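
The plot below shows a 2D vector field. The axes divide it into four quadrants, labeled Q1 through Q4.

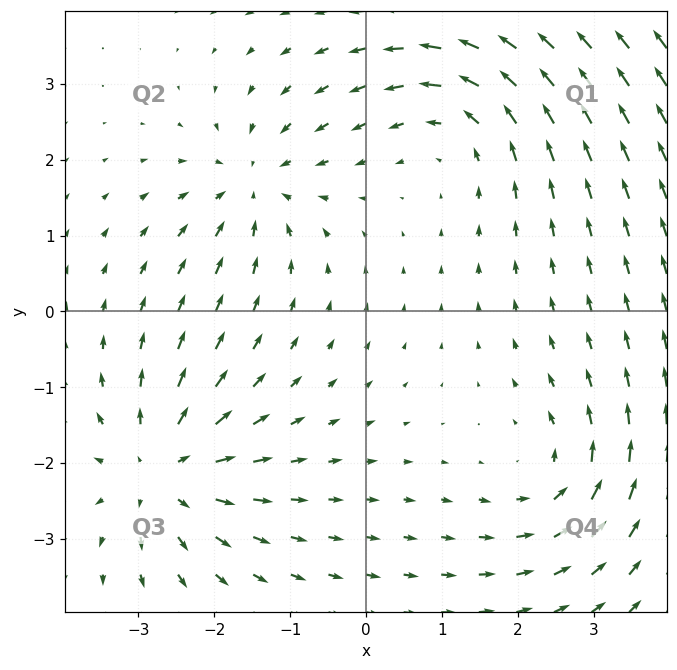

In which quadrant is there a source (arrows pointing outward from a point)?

Q3

The source sits at approximately (-2.7, -2.1), which lies in quadrant Q3. The divergence there is about +4, positive as expected for a source.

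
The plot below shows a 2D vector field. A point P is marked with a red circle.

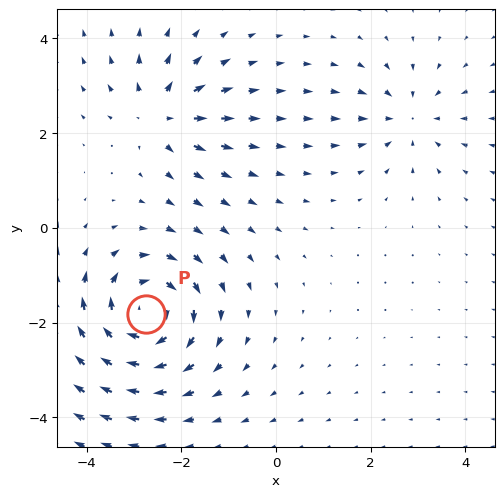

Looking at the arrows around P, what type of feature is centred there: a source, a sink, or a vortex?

vortex

At P (-2.7, -1.8) the arrows circulate clockwise. Divergence ≈0, curl about -5 — near-zero divergence with nonzero curl is a vortex.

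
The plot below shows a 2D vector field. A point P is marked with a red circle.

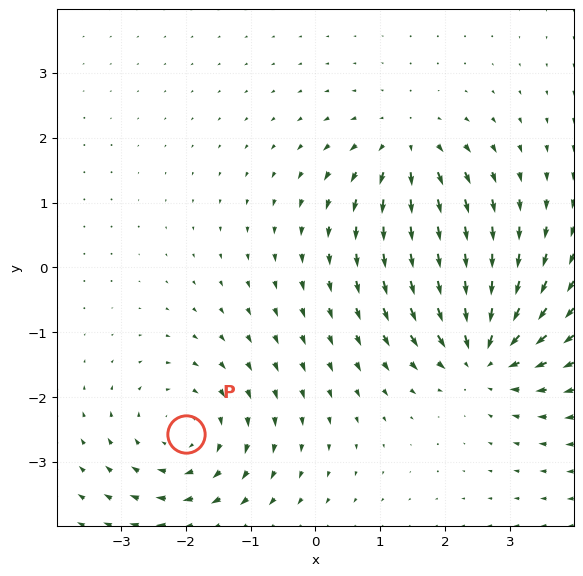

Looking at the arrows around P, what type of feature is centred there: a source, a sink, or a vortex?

vortex

At P (-2.0, -2.6) the arrows circulate clockwise. Divergence ≈0, curl about -4 — near-zero divergence with nonzero curl is a vortex.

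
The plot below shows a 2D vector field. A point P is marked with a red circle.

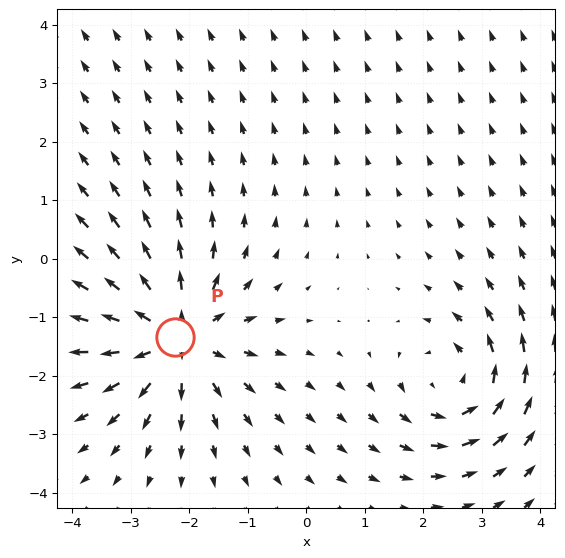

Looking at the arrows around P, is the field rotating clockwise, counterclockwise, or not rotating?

Near P at (-2.2, -1.3) the arrows show no circulation. The curl there is ≈0.

not rotating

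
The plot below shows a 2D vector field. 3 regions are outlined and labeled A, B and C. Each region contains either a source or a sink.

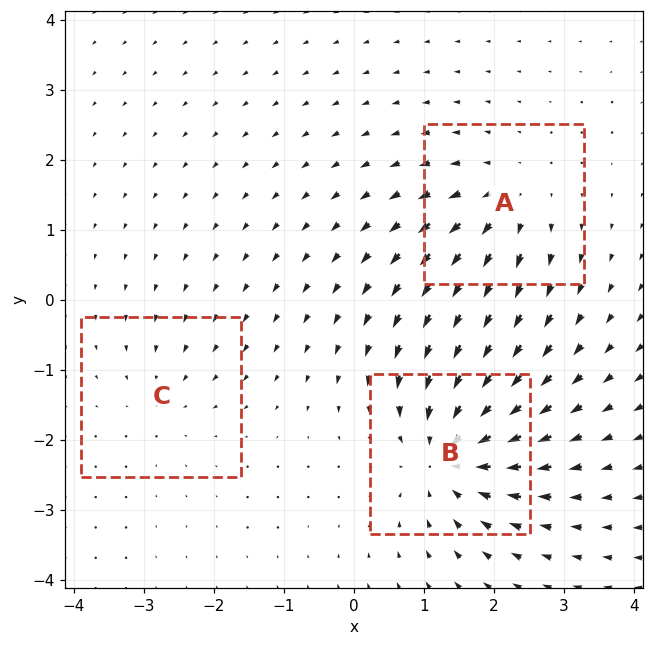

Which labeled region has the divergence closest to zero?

Divergence at each region's feature centre — A: about +4, B: about -5, C: about -2. Region C is closest to zero.

C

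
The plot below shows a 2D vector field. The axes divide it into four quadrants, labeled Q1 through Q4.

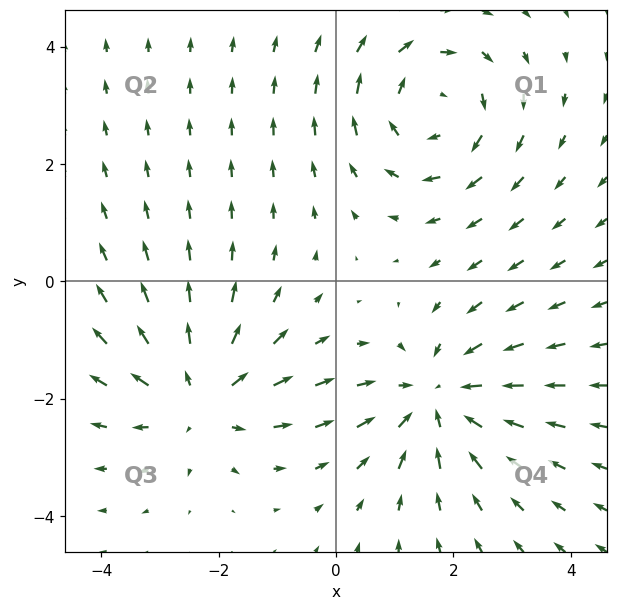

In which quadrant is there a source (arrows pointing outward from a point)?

The source sits at approximately (-2.3, -2.0), which lies in quadrant Q3. The divergence there is about +4, positive as expected for a source.

Q3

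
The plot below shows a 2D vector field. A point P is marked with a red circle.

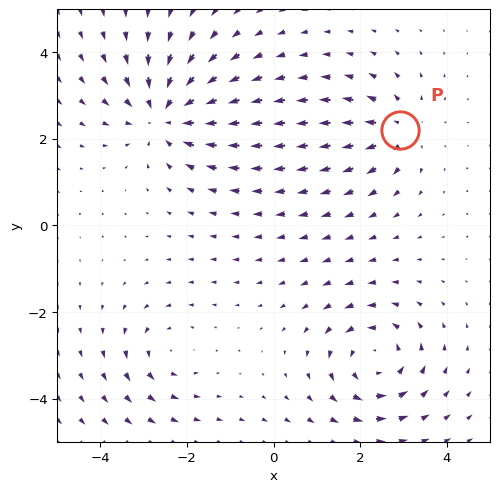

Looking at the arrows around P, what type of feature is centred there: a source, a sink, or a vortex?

source

At P (2.9, 2.2) the arrows spread outward. Divergence about +3, curl ≈0 — positive divergence with near-zero curl is a source.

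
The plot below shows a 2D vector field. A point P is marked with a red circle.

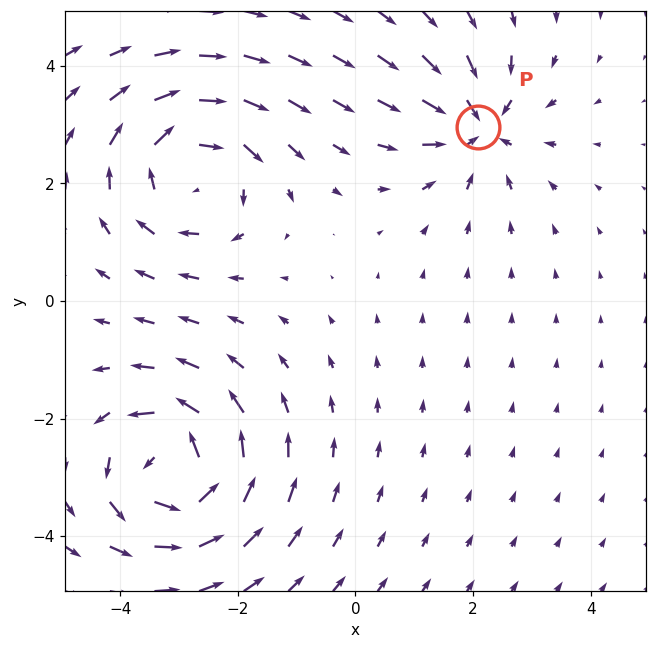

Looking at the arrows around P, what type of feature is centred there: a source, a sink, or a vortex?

sink

At P (2.1, 3.0) the arrows converge inward. Divergence about -4, curl ≈0 — negative divergence with near-zero curl is a sink.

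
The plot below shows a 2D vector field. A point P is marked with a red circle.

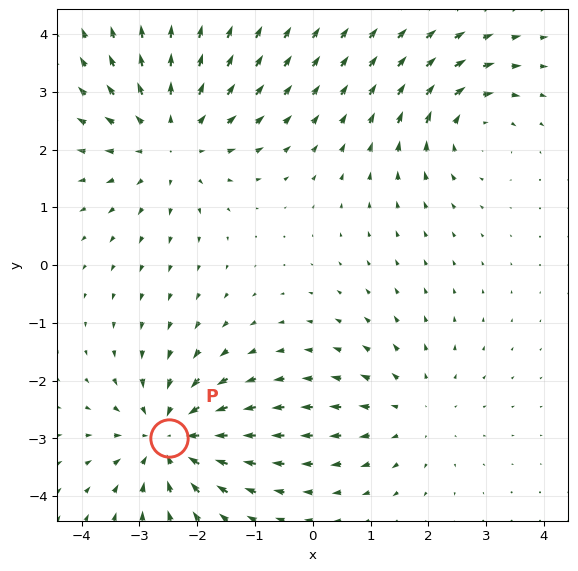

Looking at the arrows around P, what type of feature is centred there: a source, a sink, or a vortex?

sink

At P (-2.5, -3.0) the arrows converge inward. Divergence about -5, curl ≈0 — negative divergence with near-zero curl is a sink.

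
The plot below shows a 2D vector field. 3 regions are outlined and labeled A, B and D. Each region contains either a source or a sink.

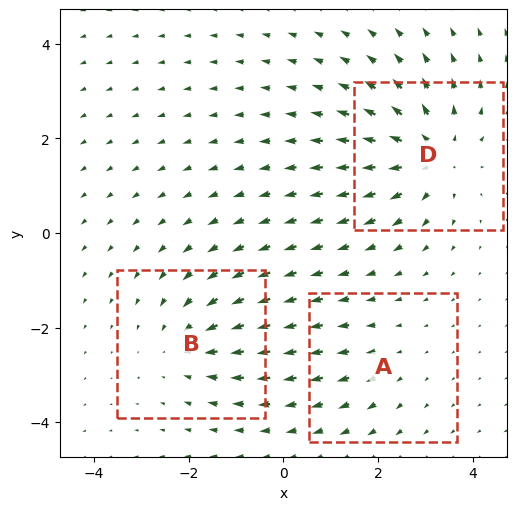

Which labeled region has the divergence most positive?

Divergence at each region's feature centre — A: about +2, B: about -3, D: about +4. Region D is most positive.

D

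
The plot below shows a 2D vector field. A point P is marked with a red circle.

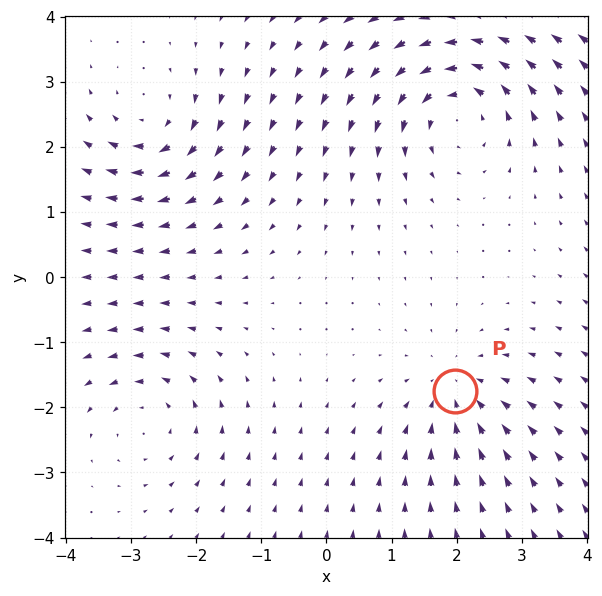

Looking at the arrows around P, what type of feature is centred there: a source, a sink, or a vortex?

At P (2.0, -1.7) the arrows converge inward. Divergence about -3, curl ≈0 — negative divergence with near-zero curl is a sink.

sink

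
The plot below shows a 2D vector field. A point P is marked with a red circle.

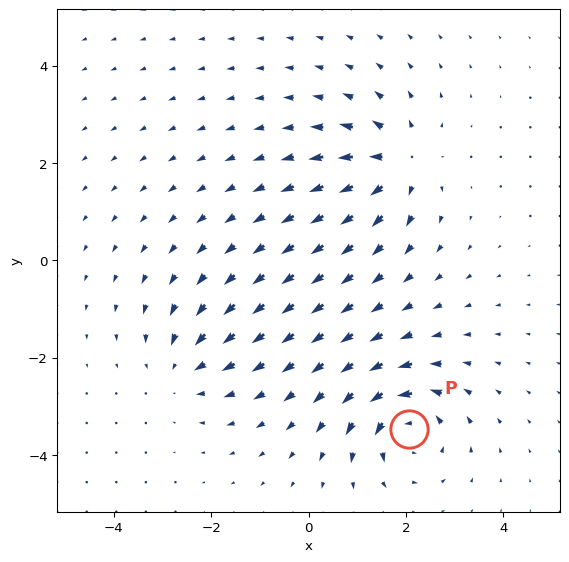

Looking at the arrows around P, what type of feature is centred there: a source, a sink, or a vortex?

At P (2.1, -3.5) the arrows circulate counterclockwise. Divergence ≈0, curl about +6 — near-zero divergence with nonzero curl is a vortex.

vortex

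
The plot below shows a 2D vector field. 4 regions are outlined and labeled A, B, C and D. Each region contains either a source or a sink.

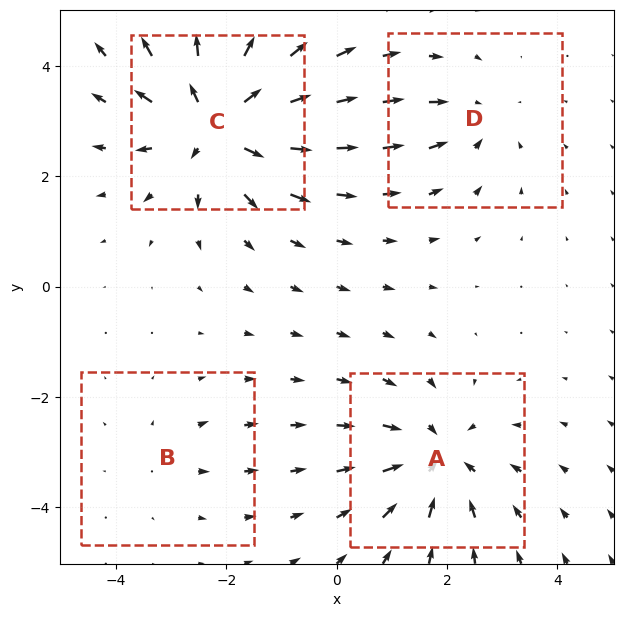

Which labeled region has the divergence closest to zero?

B

Divergence at each region's feature centre — A: about -5, B: about +2, C: about +6, D: about -3. Region B is closest to zero.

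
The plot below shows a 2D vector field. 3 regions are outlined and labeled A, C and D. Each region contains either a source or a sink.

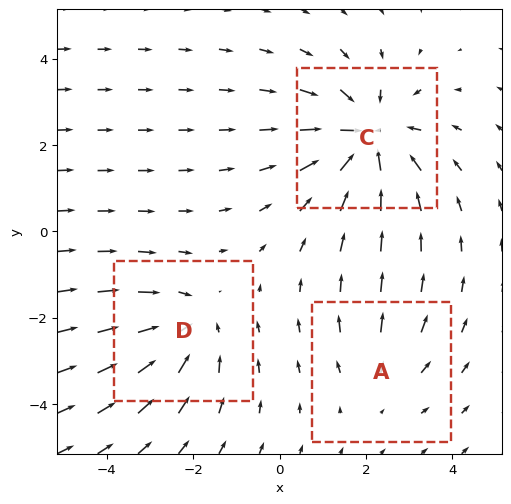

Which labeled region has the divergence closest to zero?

Divergence at each region's feature centre — A: about +2, C: about -4, D: about -3. Region A is closest to zero.

A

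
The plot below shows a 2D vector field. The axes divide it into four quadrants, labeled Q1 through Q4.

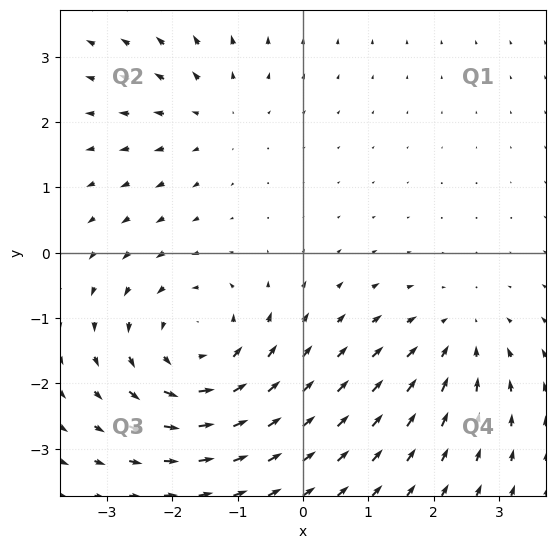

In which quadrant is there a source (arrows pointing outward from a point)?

Q2

The source sits at approximately (-1.4, 2.1), which lies in quadrant Q2. The divergence there is about +2, positive as expected for a source.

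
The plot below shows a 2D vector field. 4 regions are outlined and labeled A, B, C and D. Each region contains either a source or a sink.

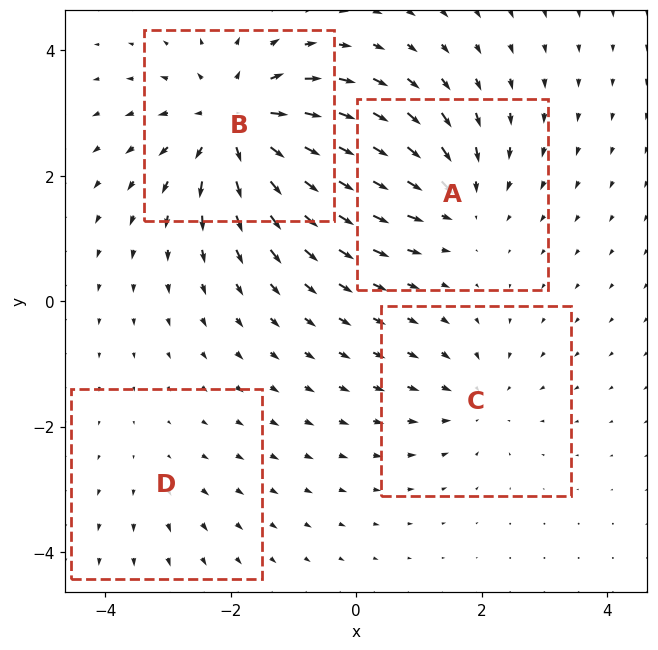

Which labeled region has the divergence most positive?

Divergence at each region's feature centre — A: about -5, B: about +7, C: about -3, D: about +2. Region B is most positive.

B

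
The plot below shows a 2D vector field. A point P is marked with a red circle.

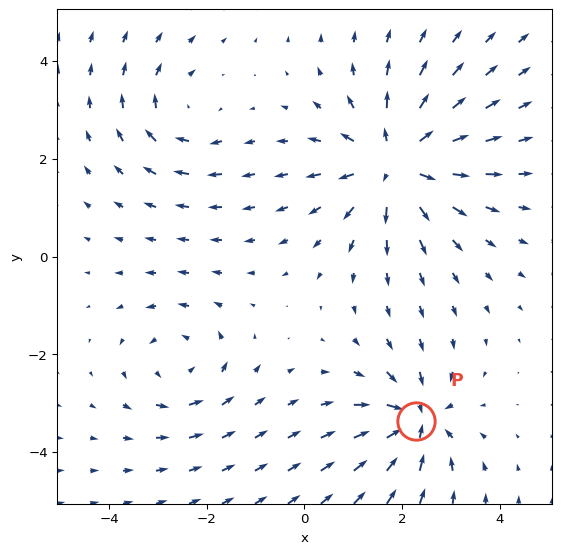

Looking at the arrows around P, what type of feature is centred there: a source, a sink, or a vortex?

sink

At P (2.3, -3.4) the arrows converge inward. Divergence about -5, curl ≈0 — negative divergence with near-zero curl is a sink.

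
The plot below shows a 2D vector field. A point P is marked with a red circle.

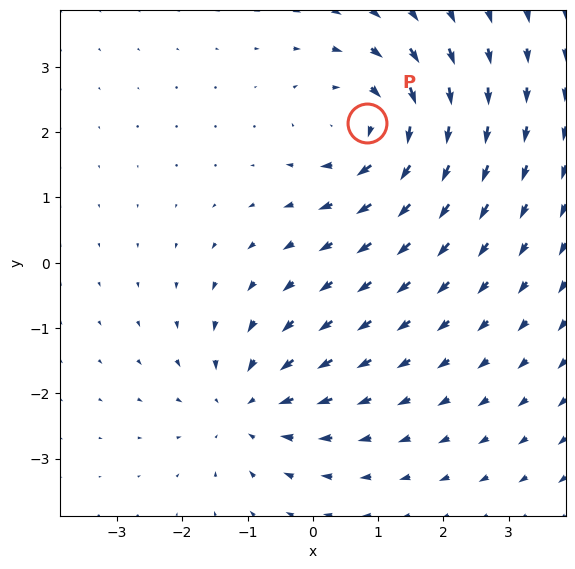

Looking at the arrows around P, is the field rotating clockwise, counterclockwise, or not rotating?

Near P at (0.8, 2.1) the arrows circulate clockwise. The curl (z-component) there is about -4; negative curl means clockwise rotation.

clockwise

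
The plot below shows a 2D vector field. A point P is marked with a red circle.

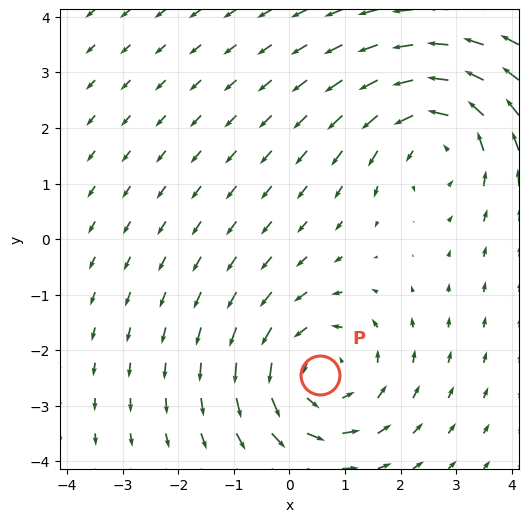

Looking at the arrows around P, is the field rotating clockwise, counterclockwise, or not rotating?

Near P at (0.6, -2.4) the arrows circulate counterclockwise. The curl (z-component) there is about +3; positive curl means counterclockwise rotation.

counterclockwise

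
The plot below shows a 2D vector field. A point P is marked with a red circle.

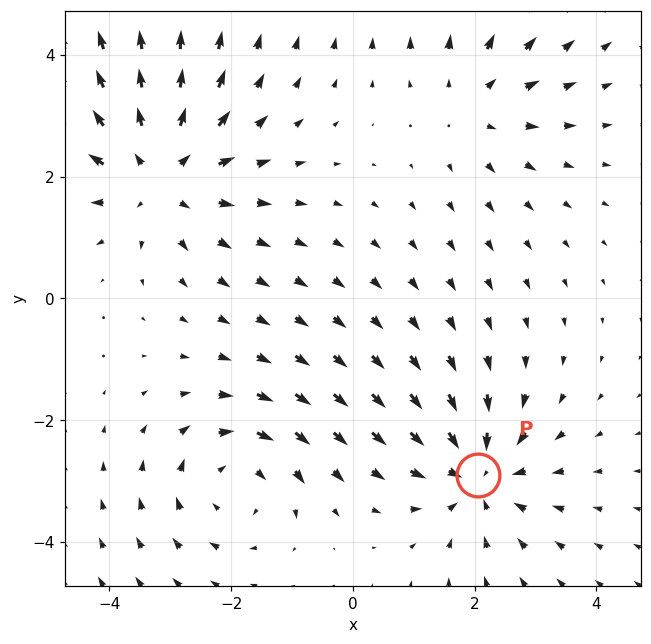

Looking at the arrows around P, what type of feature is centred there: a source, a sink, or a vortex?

At P (2.1, -2.9) the arrows converge inward. Divergence about -4, curl ≈0 — negative divergence with near-zero curl is a sink.

sink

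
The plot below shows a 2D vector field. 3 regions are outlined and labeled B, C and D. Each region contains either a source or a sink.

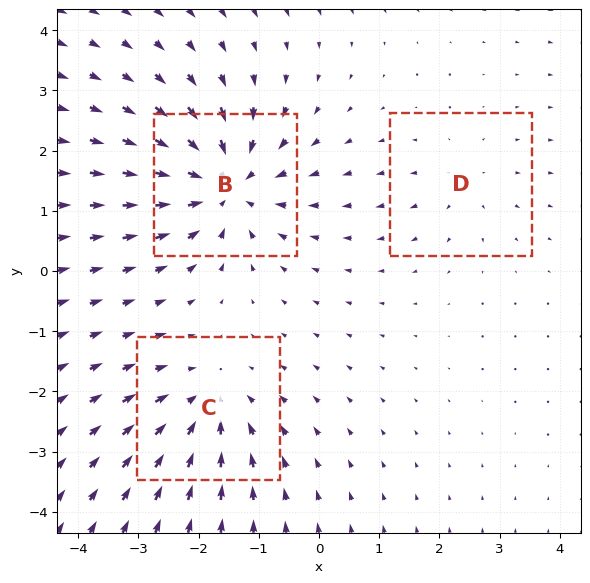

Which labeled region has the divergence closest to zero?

Divergence at each region's feature centre — B: about -6, C: about -4, D: about +2. Region D is closest to zero.

D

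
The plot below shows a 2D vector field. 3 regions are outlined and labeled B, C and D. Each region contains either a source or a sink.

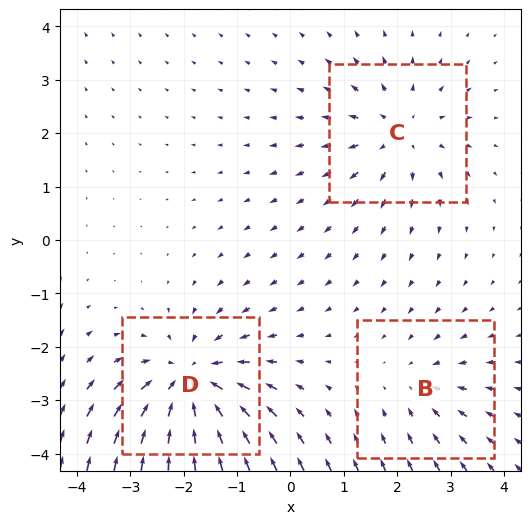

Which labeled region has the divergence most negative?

Divergence at each region's feature centre — B: about -2, C: about +3, D: about -5. Region D is most negative.

D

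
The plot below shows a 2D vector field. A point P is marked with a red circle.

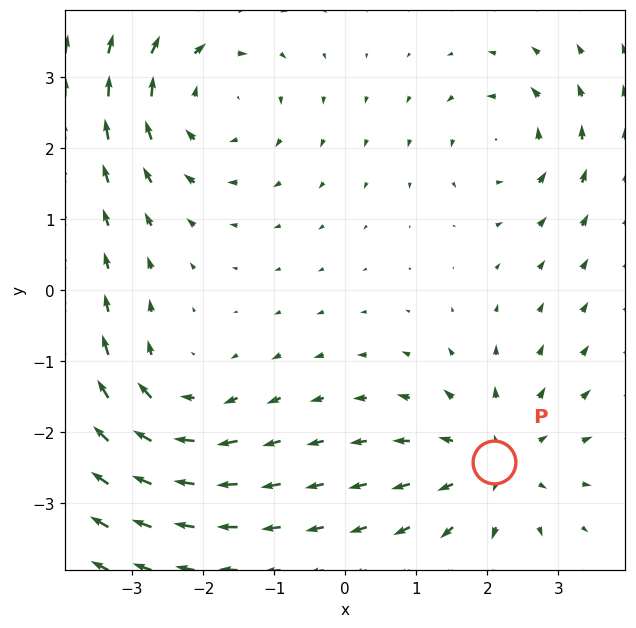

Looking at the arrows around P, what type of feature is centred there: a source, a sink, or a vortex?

At P (2.1, -2.4) the arrows spread outward. Divergence about +4, curl ≈0 — positive divergence with near-zero curl is a source.

source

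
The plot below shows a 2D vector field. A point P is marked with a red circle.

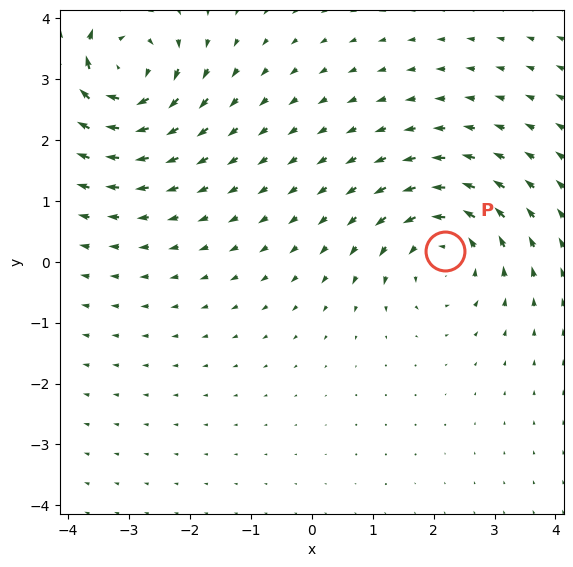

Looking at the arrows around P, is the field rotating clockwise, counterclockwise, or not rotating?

Near P at (2.2, 0.2) the arrows circulate counterclockwise. The curl (z-component) there is about +3; positive curl means counterclockwise rotation.

counterclockwise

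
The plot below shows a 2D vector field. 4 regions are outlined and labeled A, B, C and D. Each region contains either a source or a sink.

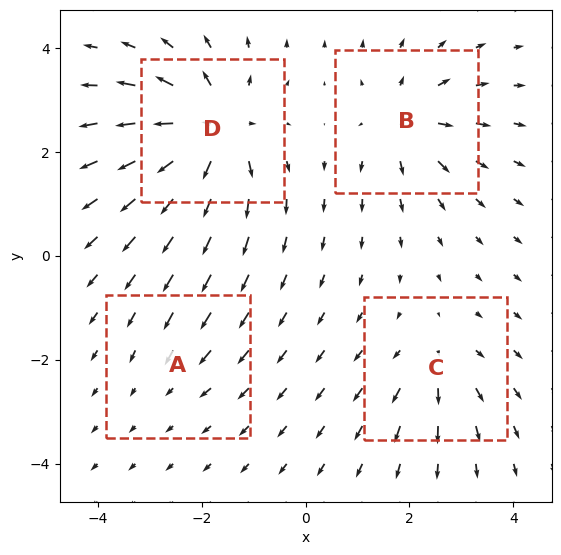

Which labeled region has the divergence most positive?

D

Divergence at each region's feature centre — A: about -2, B: about +6, C: about +4, D: about +9. Region D is most positive.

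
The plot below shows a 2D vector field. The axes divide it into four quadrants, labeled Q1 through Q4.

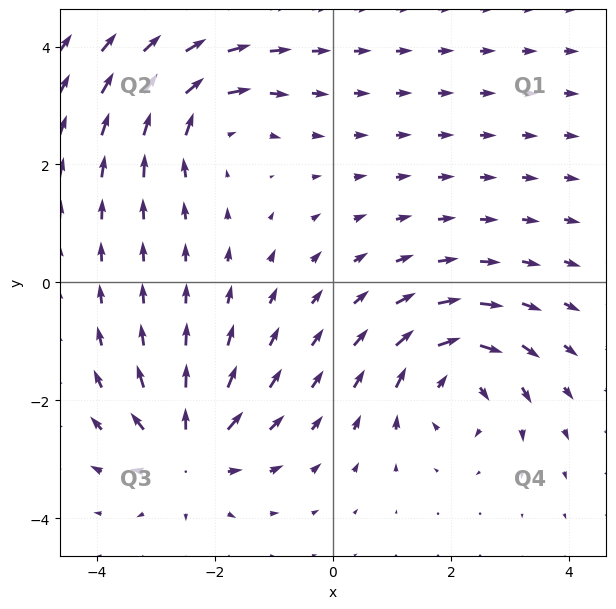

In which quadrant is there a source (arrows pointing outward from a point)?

Q3

The source sits at approximately (-2.4, -2.9), which lies in quadrant Q3. The divergence there is about +4, positive as expected for a source.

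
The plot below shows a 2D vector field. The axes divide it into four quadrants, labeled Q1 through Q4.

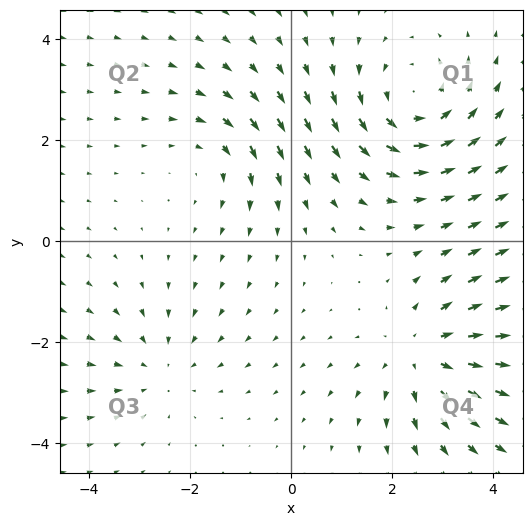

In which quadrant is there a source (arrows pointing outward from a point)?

The source sits at approximately (2.7, -2.2), which lies in quadrant Q4. The divergence there is about +4, positive as expected for a source.

Q4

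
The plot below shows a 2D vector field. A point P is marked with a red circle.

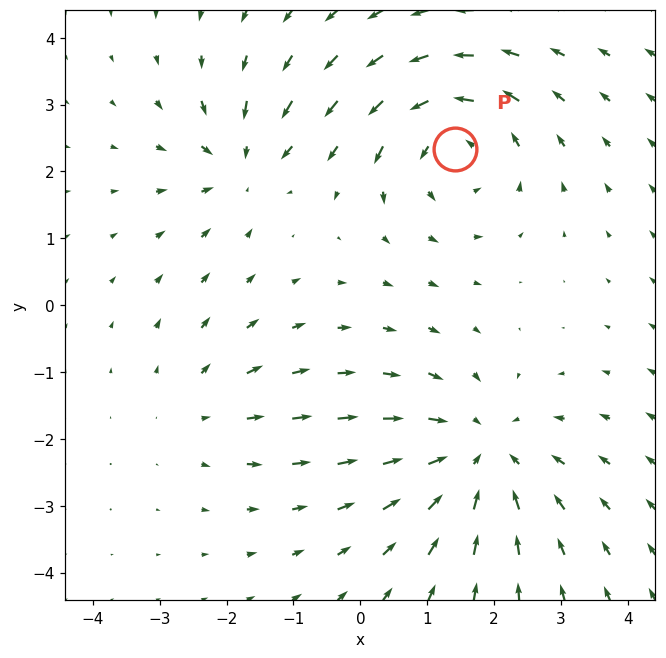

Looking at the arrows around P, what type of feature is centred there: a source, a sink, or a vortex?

At P (1.4, 2.3) the arrows circulate counterclockwise. Divergence ≈0, curl about +5 — near-zero divergence with nonzero curl is a vortex.

vortex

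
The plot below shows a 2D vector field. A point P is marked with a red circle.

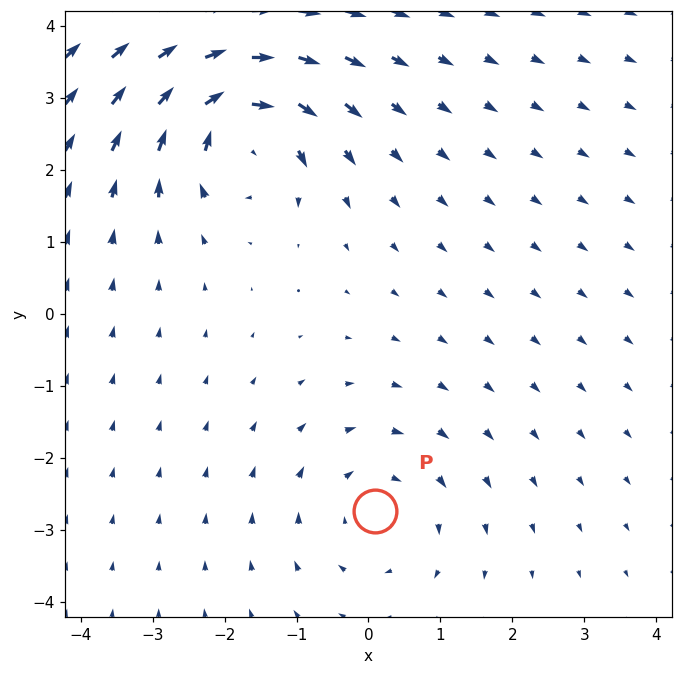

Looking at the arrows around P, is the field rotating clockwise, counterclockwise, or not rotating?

Near P at (0.1, -2.7) the arrows circulate clockwise. The curl (z-component) there is about -3; negative curl means clockwise rotation.

clockwise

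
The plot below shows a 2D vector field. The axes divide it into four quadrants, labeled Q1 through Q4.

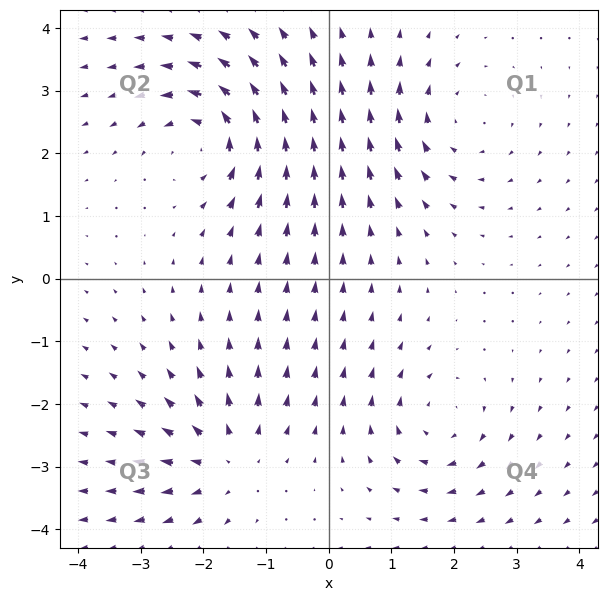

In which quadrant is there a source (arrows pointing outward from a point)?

Q3

The source sits at approximately (-1.6, -2.9), which lies in quadrant Q3. The divergence there is about +4, positive as expected for a source.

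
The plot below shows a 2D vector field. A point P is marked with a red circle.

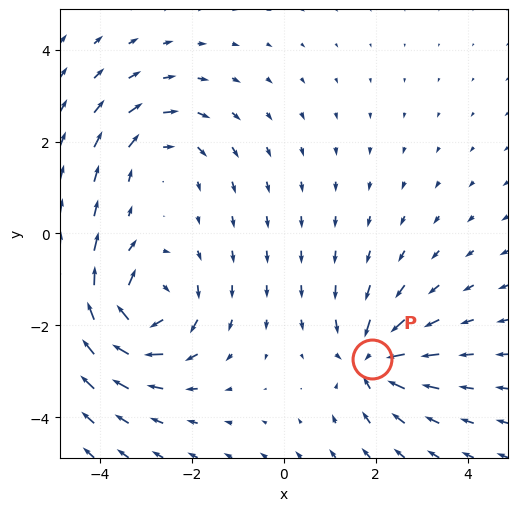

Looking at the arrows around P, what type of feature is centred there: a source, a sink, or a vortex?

At P (1.9, -2.7) the arrows converge inward. Divergence about -4, curl ≈0 — negative divergence with near-zero curl is a sink.

sink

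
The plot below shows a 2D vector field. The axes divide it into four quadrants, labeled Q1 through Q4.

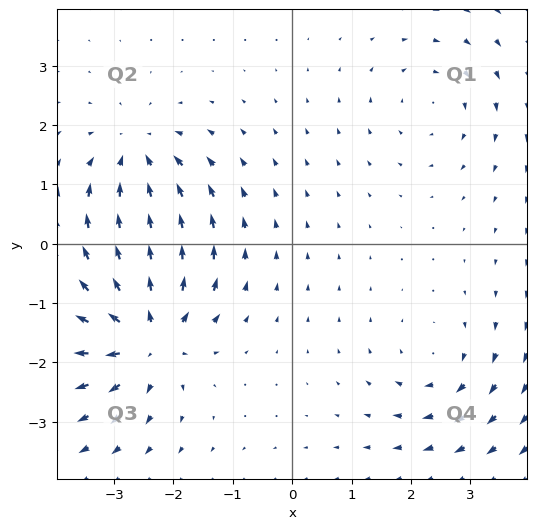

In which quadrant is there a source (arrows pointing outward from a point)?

Q3

The source sits at approximately (-2.4, -1.5), which lies in quadrant Q3. The divergence there is about +6, positive as expected for a source.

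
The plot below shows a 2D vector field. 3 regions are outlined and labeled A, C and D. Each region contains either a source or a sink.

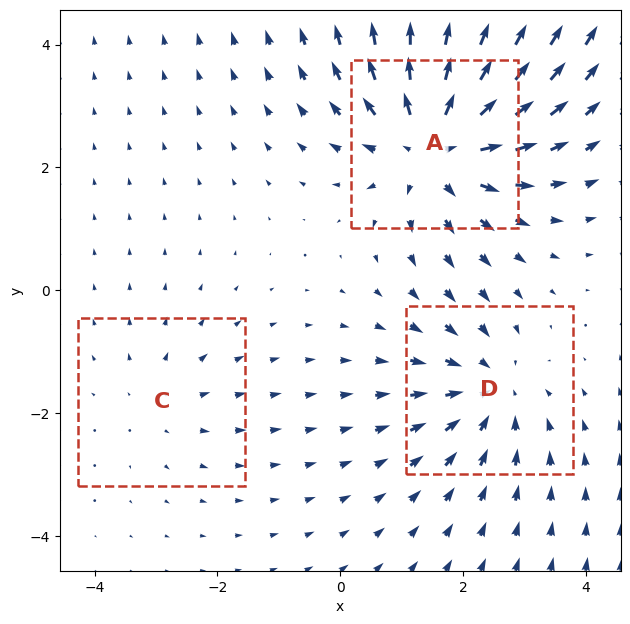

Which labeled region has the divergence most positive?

Divergence at each region's feature centre — A: about +5, C: about +2, D: about -3. Region A is most positive.

A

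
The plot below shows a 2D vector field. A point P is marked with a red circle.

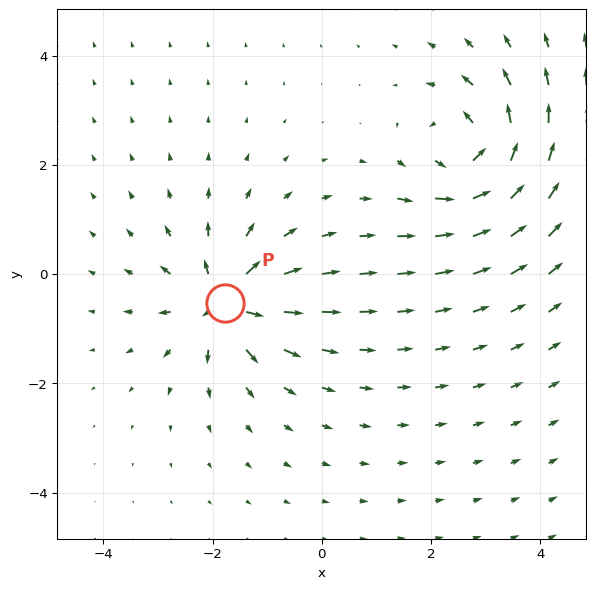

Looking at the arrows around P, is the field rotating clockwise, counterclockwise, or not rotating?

Near P at (-1.8, -0.5) the arrows show no circulation. The curl there is ≈0.

not rotating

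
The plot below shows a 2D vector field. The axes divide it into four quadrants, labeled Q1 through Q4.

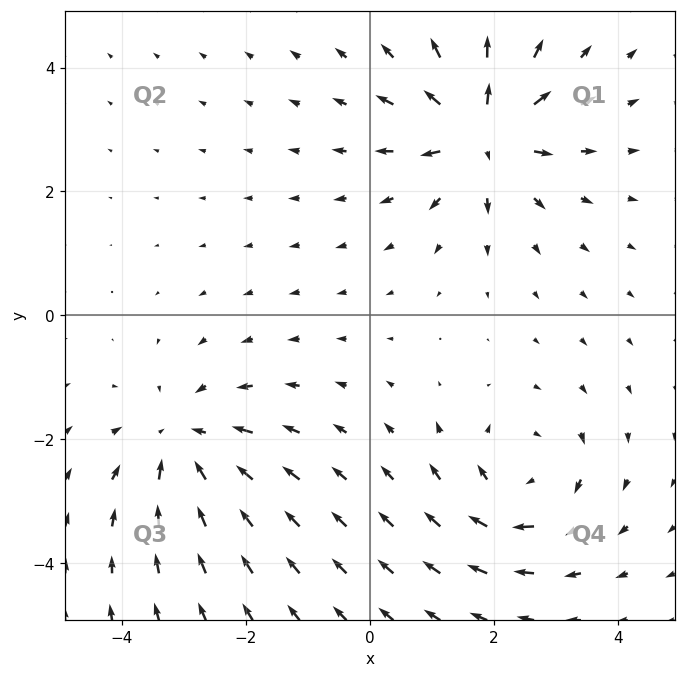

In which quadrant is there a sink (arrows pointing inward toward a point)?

The sink sits at approximately (-3.0, -2.0), which lies in quadrant Q3. The divergence there is about -3, negative as expected for a sink.

Q3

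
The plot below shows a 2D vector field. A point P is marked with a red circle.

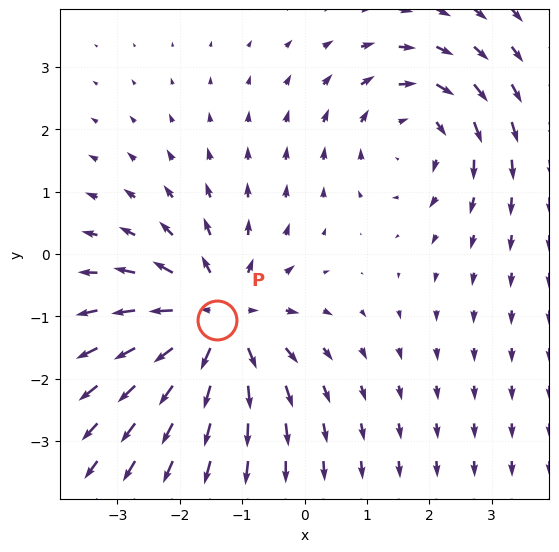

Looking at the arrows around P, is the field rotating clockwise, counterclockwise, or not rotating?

Near P at (-1.4, -1.1) the arrows show no circulation. The curl there is ≈0.

not rotating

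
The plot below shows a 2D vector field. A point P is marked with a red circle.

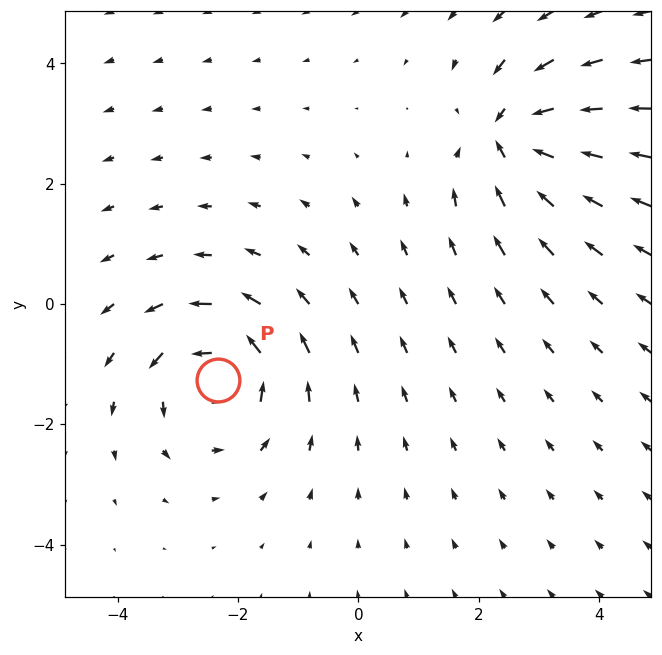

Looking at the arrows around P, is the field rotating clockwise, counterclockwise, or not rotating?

Near P at (-2.3, -1.3) the arrows circulate counterclockwise. The curl (z-component) there is about +4; positive curl means counterclockwise rotation.

counterclockwise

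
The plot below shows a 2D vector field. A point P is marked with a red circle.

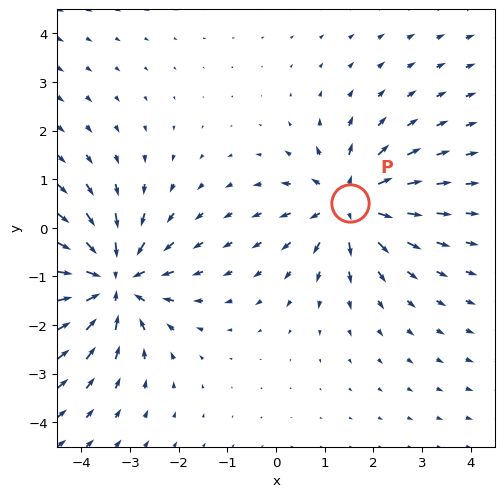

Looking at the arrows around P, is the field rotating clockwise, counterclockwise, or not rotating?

not rotating

Near P at (1.5, 0.5) the arrows show no circulation. The curl there is ≈0.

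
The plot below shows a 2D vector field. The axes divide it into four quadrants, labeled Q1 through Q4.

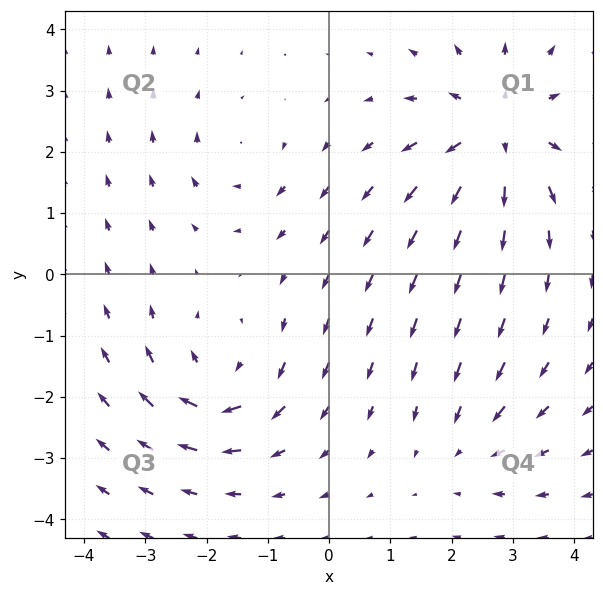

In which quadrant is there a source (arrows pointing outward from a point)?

Q1

The source sits at approximately (2.8, 2.3), which lies in quadrant Q1. The divergence there is about +5, positive as expected for a source.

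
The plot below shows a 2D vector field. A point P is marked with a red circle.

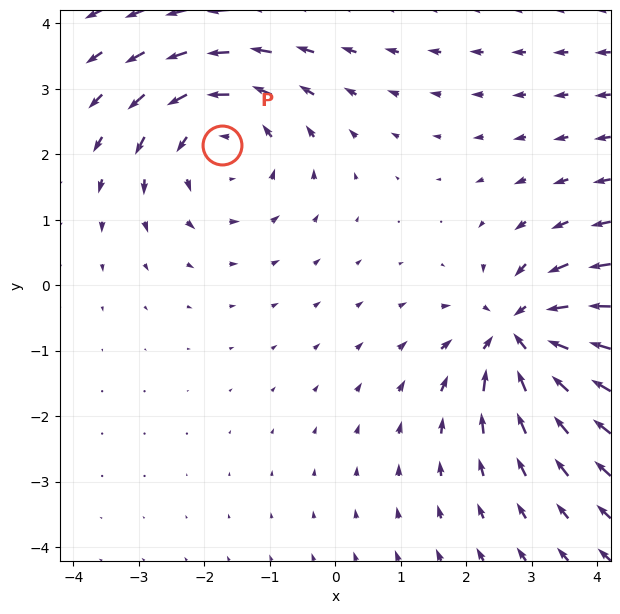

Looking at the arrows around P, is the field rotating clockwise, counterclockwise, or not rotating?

counterclockwise

Near P at (-1.7, 2.1) the arrows circulate counterclockwise. The curl (z-component) there is about +3; positive curl means counterclockwise rotation.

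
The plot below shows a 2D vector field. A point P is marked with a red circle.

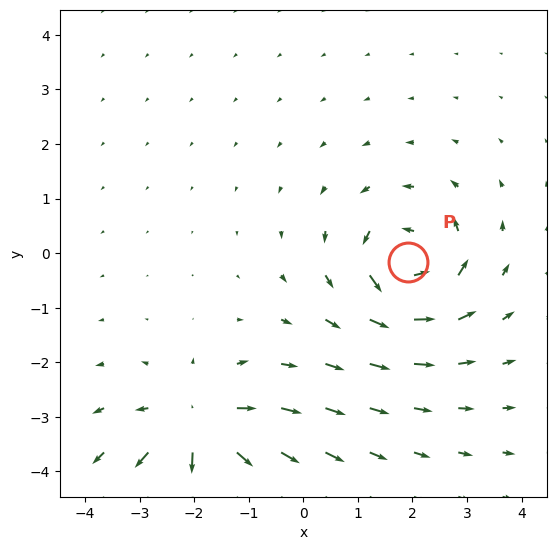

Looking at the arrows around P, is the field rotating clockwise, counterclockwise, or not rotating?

counterclockwise

Near P at (1.9, -0.2) the arrows circulate counterclockwise. The curl (z-component) there is about +5; positive curl means counterclockwise rotation.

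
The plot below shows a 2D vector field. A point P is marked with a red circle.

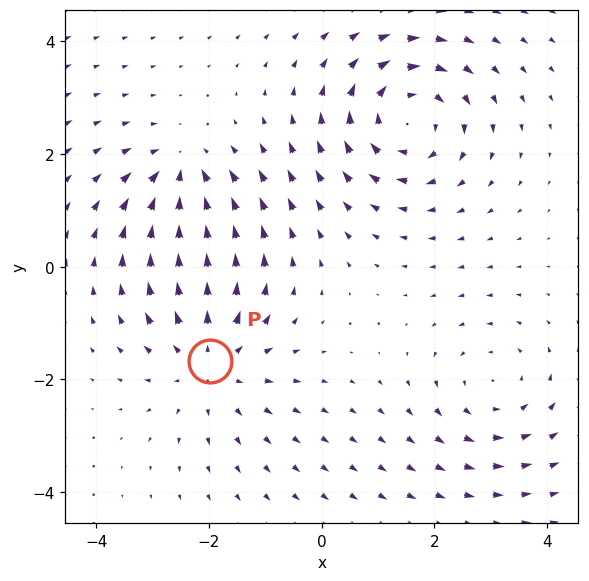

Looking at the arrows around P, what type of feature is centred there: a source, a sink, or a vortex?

source

At P (-2.0, -1.7) the arrows spread outward. Divergence about +3, curl ≈0 — positive divergence with near-zero curl is a source.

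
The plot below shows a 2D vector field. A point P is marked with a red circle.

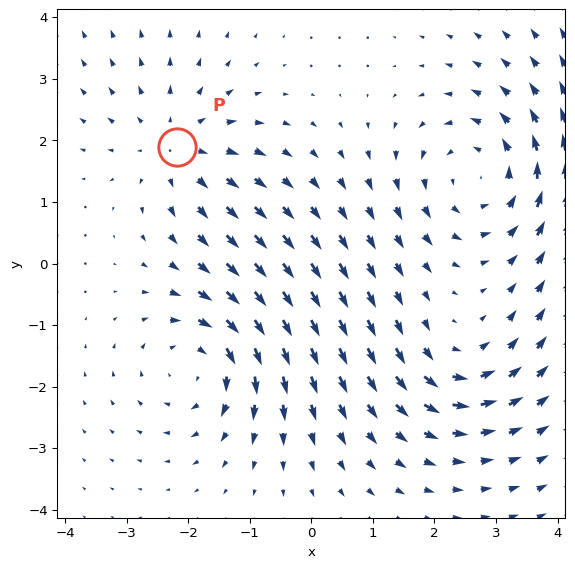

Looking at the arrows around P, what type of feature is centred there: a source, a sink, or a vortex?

source

At P (-2.2, 1.9) the arrows spread outward. Divergence about +4, curl ≈0 — positive divergence with near-zero curl is a source.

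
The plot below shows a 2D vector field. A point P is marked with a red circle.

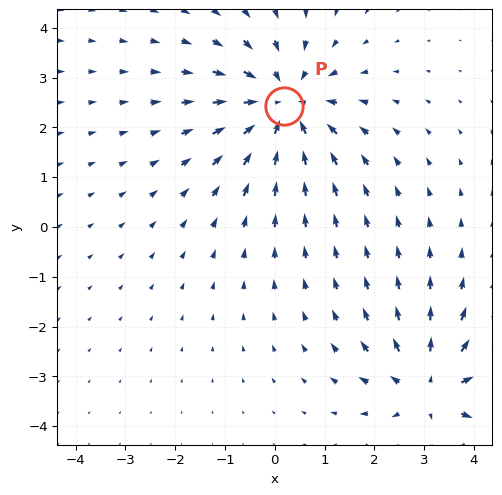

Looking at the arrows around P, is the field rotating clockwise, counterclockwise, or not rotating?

Near P at (0.2, 2.4) the arrows show no circulation. The curl there is ≈0.

not rotating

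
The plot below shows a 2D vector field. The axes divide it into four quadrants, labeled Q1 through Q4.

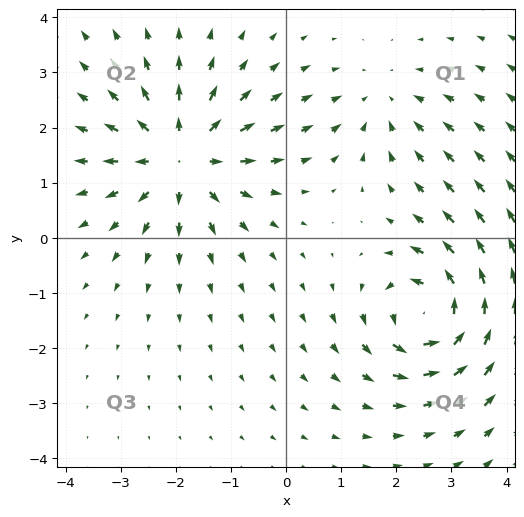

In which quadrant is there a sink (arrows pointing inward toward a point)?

Q1

The sink sits at approximately (1.8, 2.4), which lies in quadrant Q1. The divergence there is about -2, negative as expected for a sink.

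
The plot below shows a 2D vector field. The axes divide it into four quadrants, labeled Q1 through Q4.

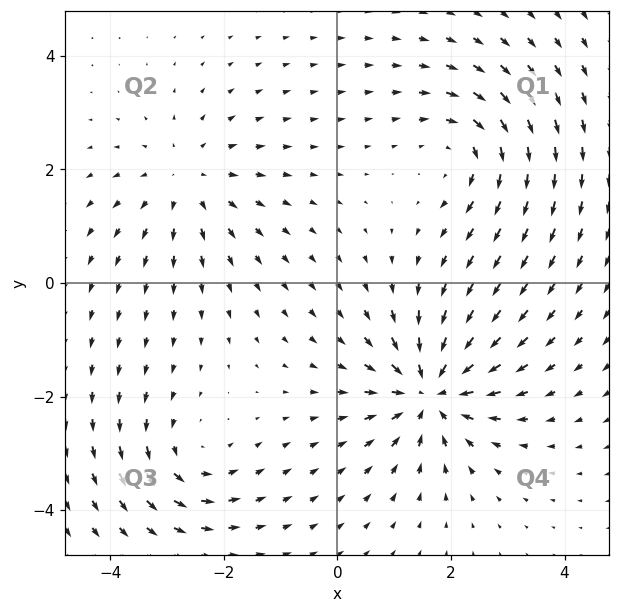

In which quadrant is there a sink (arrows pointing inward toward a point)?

Q4

The sink sits at approximately (1.6, -1.9), which lies in quadrant Q4. The divergence there is about -6, negative as expected for a sink.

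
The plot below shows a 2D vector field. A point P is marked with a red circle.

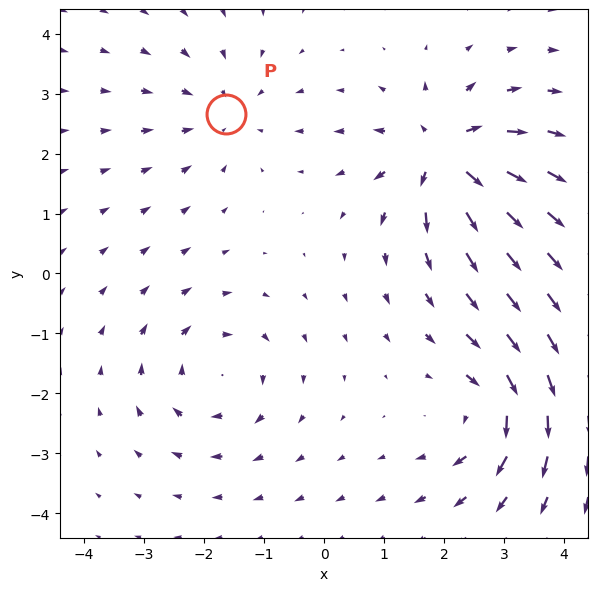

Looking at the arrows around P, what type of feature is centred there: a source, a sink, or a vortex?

sink

At P (-1.6, 2.7) the arrows converge inward. Divergence about -3, curl ≈0 — negative divergence with near-zero curl is a sink.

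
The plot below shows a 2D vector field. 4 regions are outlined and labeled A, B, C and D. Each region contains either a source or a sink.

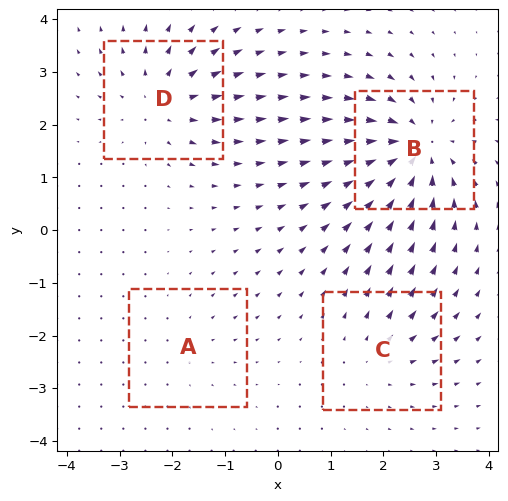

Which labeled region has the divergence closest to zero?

Divergence at each region's feature centre — A: about +2, B: about -7, C: about +3, D: about +5. Region A is closest to zero.

A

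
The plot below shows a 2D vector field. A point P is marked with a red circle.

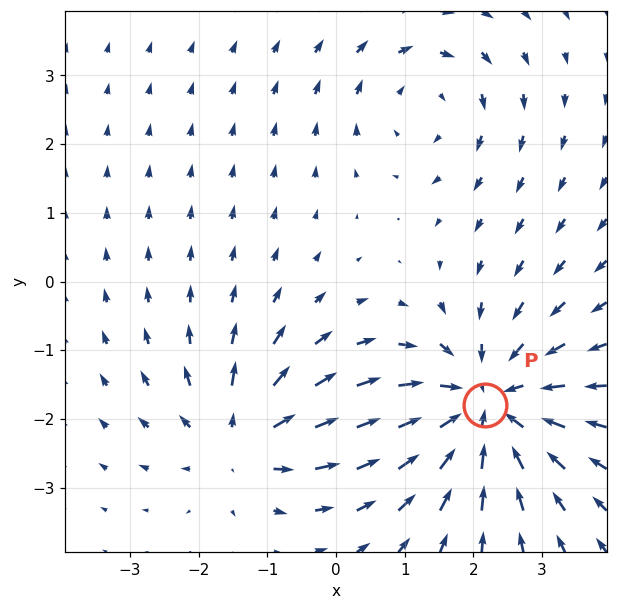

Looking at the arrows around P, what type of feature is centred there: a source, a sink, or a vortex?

sink

At P (2.2, -1.8) the arrows converge inward. Divergence about -4, curl ≈0 — negative divergence with near-zero curl is a sink.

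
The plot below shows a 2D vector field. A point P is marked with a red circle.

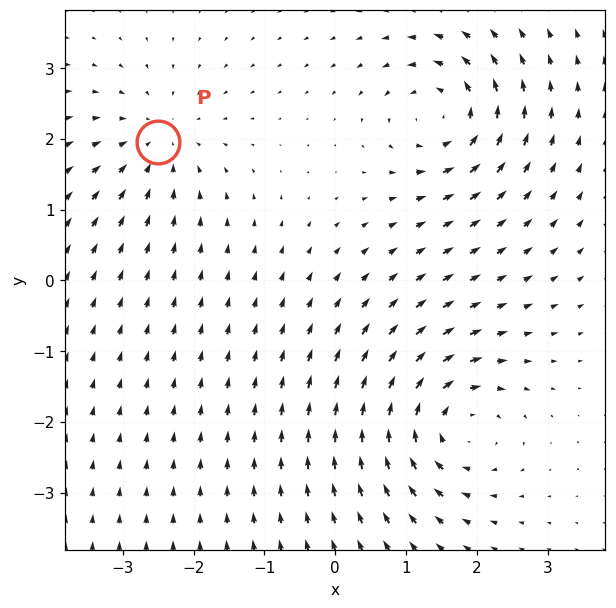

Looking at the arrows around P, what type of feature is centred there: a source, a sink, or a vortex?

At P (-2.5, 2.0) the arrows converge inward. Divergence about -4, curl ≈0 — negative divergence with near-zero curl is a sink.

sink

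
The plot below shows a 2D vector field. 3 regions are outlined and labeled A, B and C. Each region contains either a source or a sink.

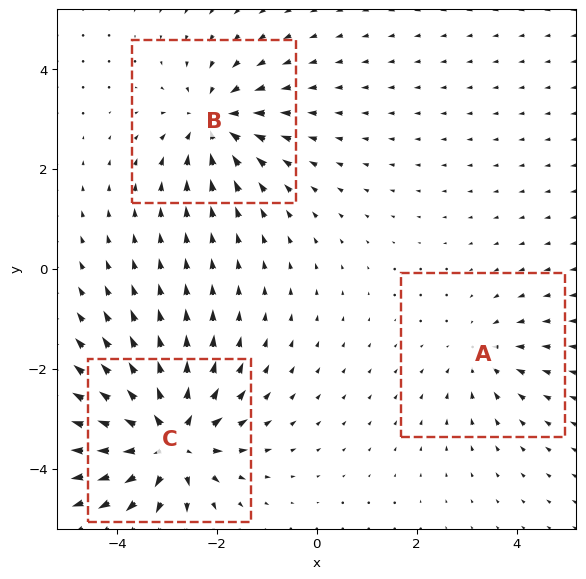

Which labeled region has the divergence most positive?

Divergence at each region's feature centre — A: about -2, B: about -3, C: about +5. Region C is most positive.

C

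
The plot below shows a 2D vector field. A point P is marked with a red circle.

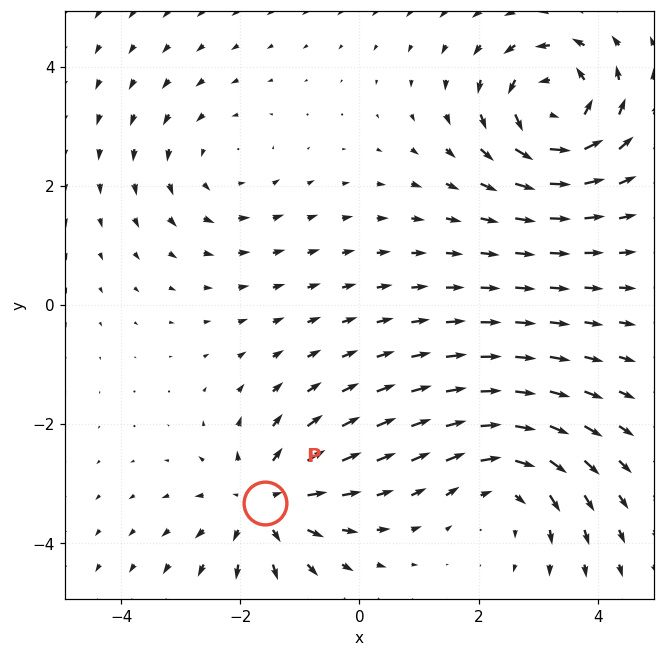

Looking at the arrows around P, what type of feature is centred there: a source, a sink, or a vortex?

At P (-1.6, -3.3) the arrows spread outward. Divergence about +4, curl ≈0 — positive divergence with near-zero curl is a source.

source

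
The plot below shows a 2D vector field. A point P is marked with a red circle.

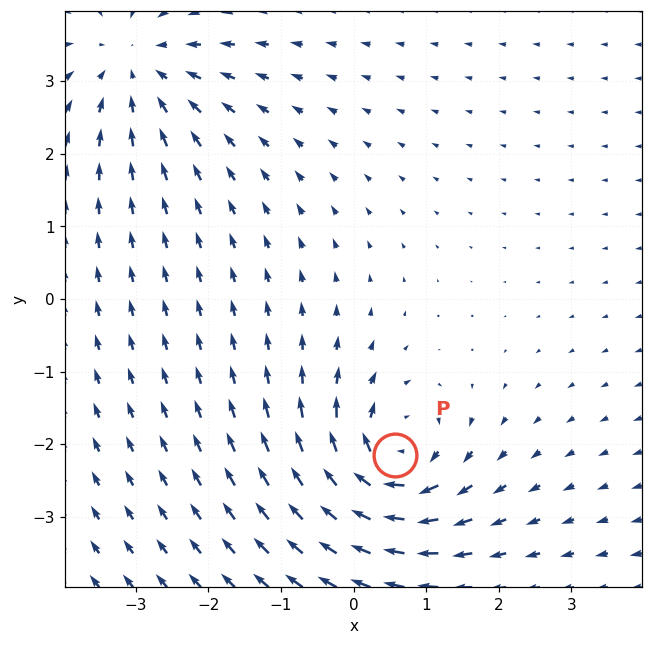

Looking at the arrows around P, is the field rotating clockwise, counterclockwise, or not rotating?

clockwise

Near P at (0.6, -2.1) the arrows circulate clockwise. The curl (z-component) there is about -7; negative curl means clockwise rotation.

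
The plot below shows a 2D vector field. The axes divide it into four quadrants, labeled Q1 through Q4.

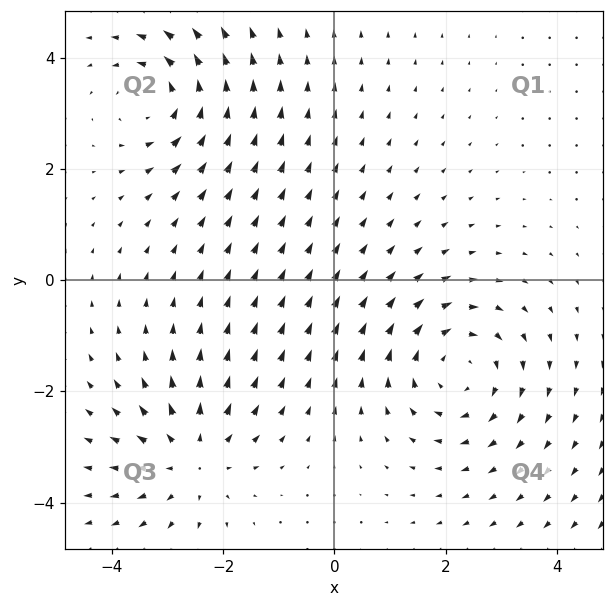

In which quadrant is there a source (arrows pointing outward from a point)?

The source sits at approximately (-2.6, -3.2), which lies in quadrant Q3. The divergence there is about +4, positive as expected for a source.

Q3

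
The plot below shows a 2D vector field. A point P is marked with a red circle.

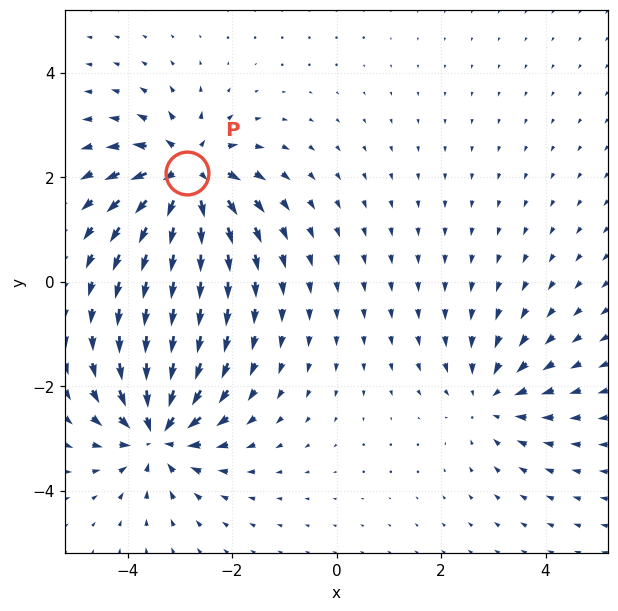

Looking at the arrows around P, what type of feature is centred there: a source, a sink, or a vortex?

source

At P (-2.9, 2.1) the arrows spread outward. Divergence about +6, curl ≈0 — positive divergence with near-zero curl is a source.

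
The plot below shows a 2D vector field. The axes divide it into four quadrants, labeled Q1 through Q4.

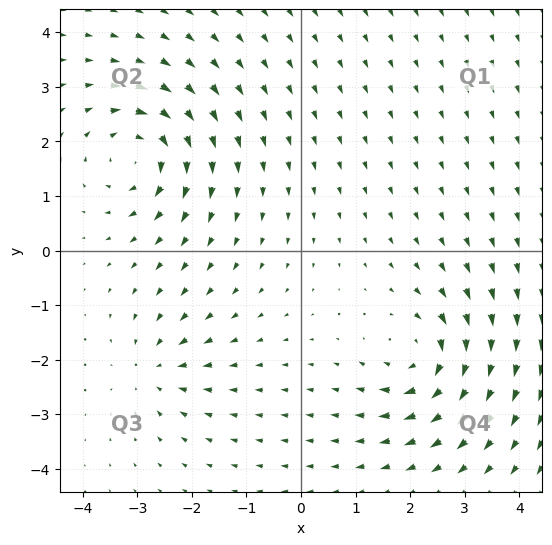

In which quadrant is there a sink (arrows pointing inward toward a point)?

The sink sits at approximately (-2.7, -2.2), which lies in quadrant Q3. The divergence there is about -4, negative as expected for a sink.

Q3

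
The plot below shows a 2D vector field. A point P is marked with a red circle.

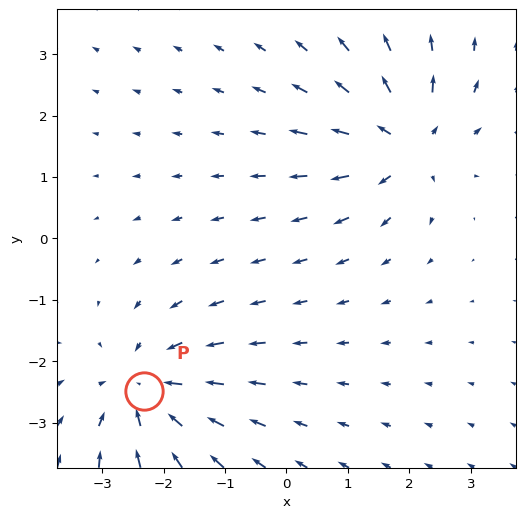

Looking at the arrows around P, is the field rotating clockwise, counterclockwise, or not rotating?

not rotating

Near P at (-2.3, -2.5) the arrows show no circulation. The curl there is ≈0.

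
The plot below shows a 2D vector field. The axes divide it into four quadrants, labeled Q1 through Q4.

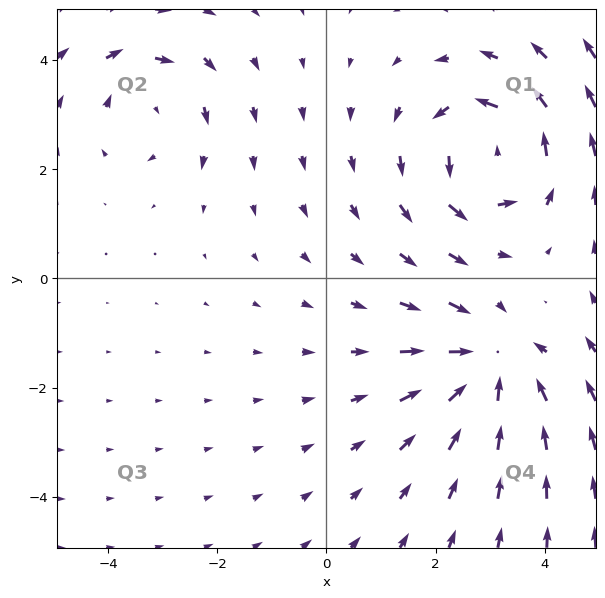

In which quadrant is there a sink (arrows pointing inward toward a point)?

The sink sits at approximately (3.0, -1.6), which lies in quadrant Q4. The divergence there is about -5, negative as expected for a sink.

Q4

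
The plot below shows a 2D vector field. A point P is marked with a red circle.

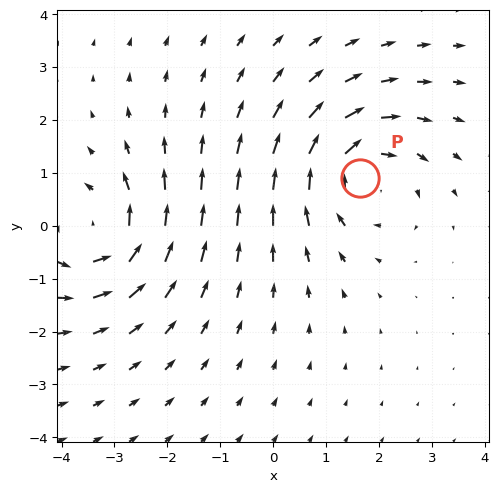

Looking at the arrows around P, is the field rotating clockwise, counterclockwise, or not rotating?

clockwise

Near P at (1.6, 0.9) the arrows circulate clockwise. The curl (z-component) there is about -4; negative curl means clockwise rotation.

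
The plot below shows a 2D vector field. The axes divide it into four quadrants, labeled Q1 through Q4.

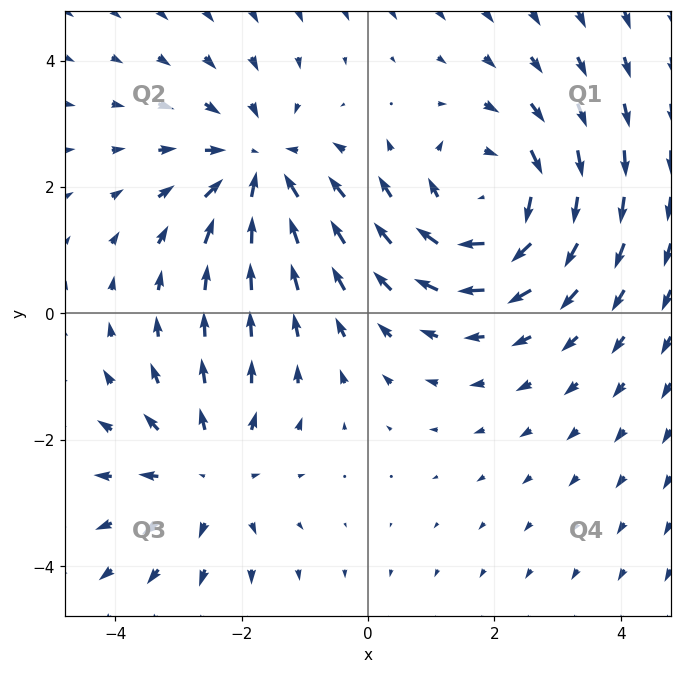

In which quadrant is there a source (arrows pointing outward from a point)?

Q3

The source sits at approximately (-2.5, -2.6), which lies in quadrant Q3. The divergence there is about +2, positive as expected for a source.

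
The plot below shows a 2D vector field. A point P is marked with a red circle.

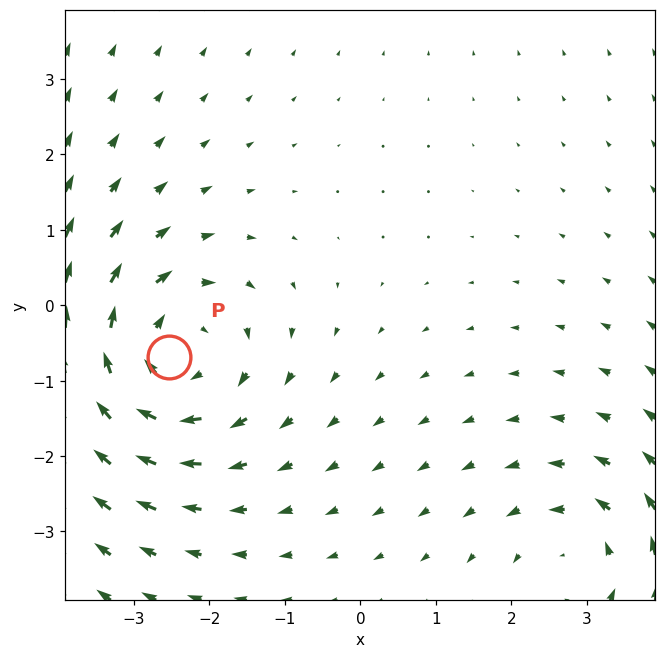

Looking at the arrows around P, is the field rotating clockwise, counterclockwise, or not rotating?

Near P at (-2.5, -0.7) the arrows circulate clockwise. The curl (z-component) there is about -4; negative curl means clockwise rotation.

clockwise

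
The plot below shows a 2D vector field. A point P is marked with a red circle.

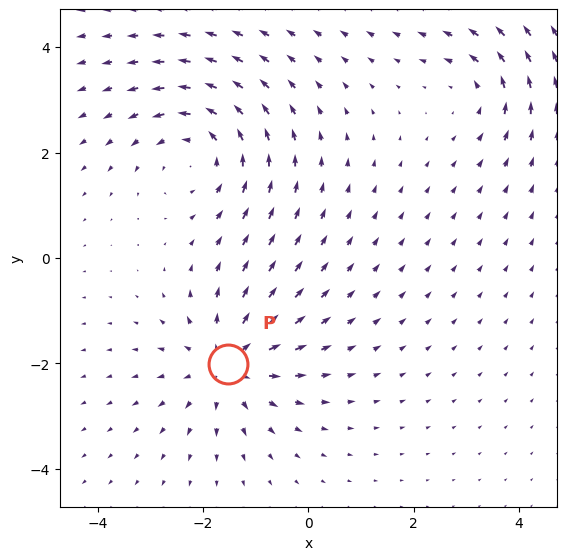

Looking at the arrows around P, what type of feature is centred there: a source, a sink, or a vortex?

source

At P (-1.5, -2.0) the arrows spread outward. Divergence about +5, curl ≈0 — positive divergence with near-zero curl is a source.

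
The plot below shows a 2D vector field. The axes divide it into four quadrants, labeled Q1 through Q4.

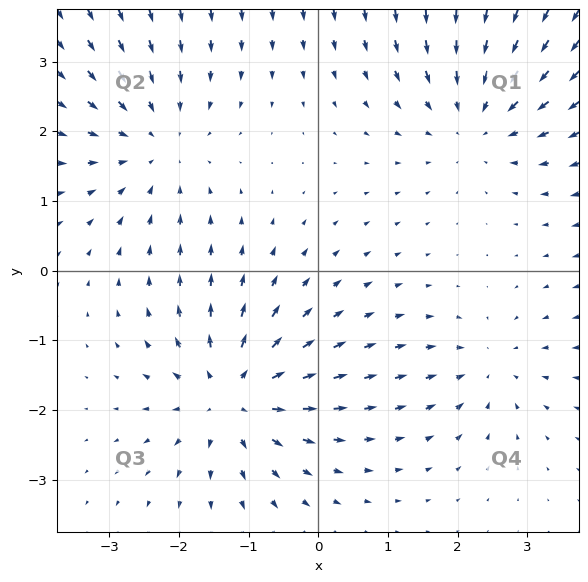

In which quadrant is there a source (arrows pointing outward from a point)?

Q3

The source sits at approximately (-1.2, -1.8), which lies in quadrant Q3. The divergence there is about +6, positive as expected for a source.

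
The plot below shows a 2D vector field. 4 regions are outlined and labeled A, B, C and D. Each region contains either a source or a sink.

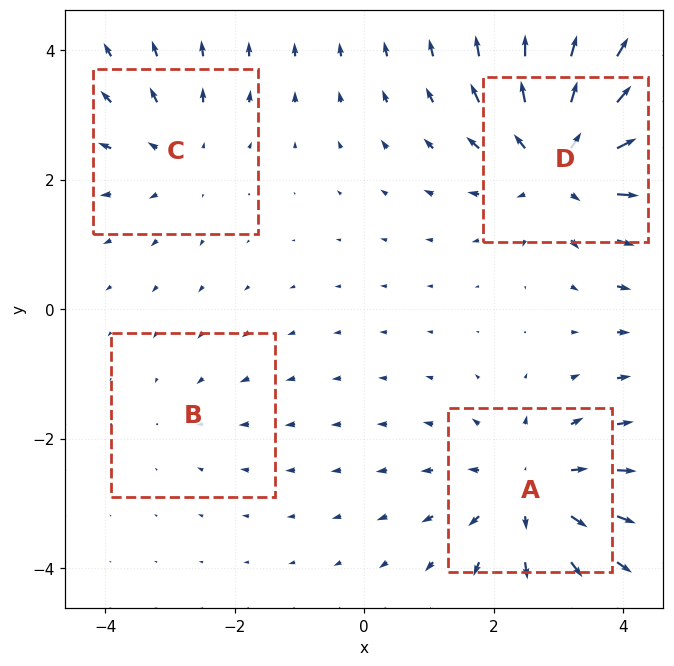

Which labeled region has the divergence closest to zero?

B

Divergence at each region's feature centre — A: about +5, B: about -2, C: about +3, D: about +7. Region B is closest to zero.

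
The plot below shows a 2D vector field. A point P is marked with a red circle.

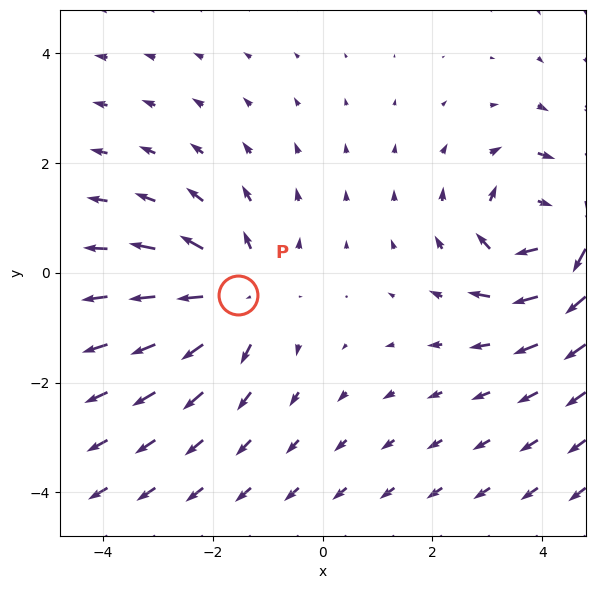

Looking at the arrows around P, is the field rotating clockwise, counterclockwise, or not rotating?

Near P at (-1.5, -0.4) the arrows show no circulation. The curl there is ≈0.

not rotating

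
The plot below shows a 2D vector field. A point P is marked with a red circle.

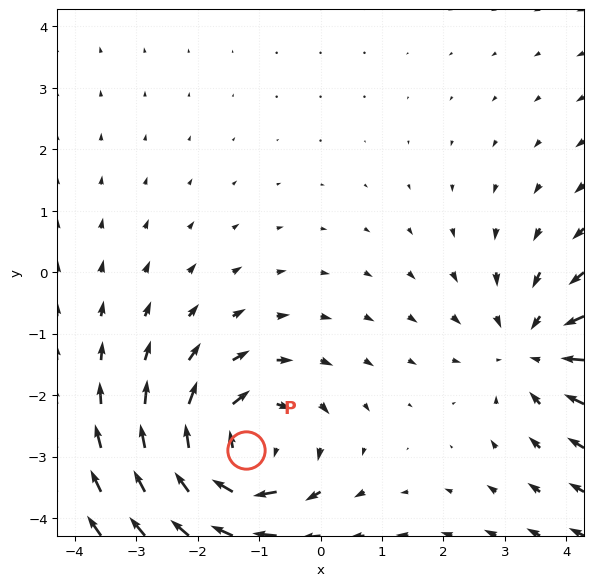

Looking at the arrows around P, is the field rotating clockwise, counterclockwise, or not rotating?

clockwise

Near P at (-1.2, -2.9) the arrows circulate clockwise. The curl (z-component) there is about -4; negative curl means clockwise rotation.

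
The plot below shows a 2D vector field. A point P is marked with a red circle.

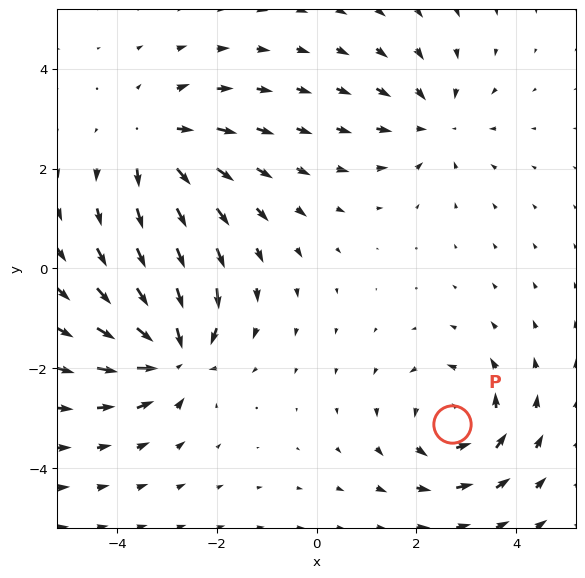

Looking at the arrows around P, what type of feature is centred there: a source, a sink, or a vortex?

At P (2.7, -3.1) the arrows circulate counterclockwise. Divergence ≈0, curl about +4 — near-zero divergence with nonzero curl is a vortex.

vortex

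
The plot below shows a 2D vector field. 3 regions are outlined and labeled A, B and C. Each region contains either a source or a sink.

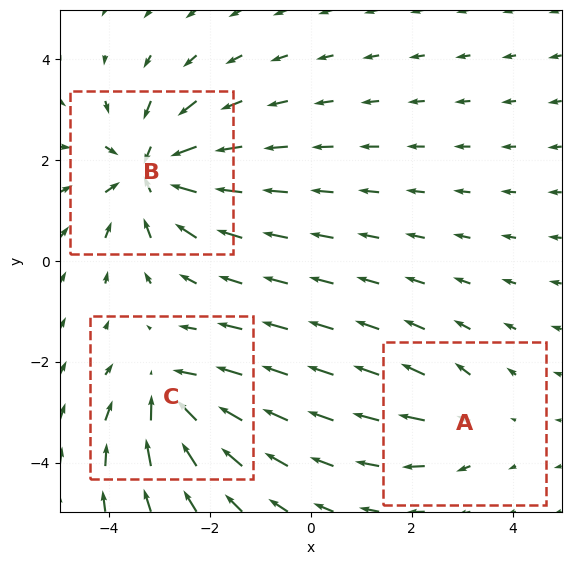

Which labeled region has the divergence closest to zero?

A

Divergence at each region's feature centre — A: about +2, B: about -5, C: about -4. Region A is closest to zero.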